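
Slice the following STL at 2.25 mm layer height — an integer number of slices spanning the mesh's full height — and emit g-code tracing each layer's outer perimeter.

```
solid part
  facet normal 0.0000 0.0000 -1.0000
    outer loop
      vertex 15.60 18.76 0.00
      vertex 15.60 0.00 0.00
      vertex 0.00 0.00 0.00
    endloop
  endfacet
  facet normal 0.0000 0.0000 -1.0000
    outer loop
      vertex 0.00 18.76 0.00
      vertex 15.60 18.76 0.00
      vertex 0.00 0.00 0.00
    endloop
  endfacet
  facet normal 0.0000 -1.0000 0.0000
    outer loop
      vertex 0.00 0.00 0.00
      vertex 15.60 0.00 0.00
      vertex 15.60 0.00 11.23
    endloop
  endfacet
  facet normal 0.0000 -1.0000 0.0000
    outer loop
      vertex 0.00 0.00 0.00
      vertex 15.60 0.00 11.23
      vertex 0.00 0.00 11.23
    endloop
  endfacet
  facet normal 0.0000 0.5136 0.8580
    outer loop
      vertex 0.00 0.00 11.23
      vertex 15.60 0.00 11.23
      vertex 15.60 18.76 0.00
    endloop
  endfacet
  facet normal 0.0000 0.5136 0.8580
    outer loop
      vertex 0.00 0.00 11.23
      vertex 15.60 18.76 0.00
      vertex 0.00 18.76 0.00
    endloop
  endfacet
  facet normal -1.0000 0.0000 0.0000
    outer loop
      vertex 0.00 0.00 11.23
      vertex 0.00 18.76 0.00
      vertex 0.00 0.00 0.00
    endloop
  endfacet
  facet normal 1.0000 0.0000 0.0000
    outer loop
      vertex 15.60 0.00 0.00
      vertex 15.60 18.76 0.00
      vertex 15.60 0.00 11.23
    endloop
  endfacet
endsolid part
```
; perimeter-only toolpath
G21 ; units = mm
G90 ; absolute positioning
G28 ; home
; layer 1
G0 Z2.25
G0 X0.00 Y0.00
G1 X15.60 Y0.00
G1 X15.60 Y15.01
G1 X0.00 Y15.01
G1 X0.00 Y0.00
; layer 2
G0 Z4.49
G0 X0.00 Y0.00
G1 X15.60 Y0.00
G1 X15.60 Y11.26
G1 X0.00 Y11.26
G1 X0.00 Y0.00
; layer 3
G0 Z6.74
G0 X0.00 Y0.00
G1 X15.60 Y0.00
G1 X15.60 Y7.50
G1 X0.00 Y7.50
G1 X0.00 Y0.00
; layer 4
G0 Z8.98
G0 X0.00 Y0.00
G1 X15.60 Y0.00
G1 X15.60 Y3.75
G1 X0.00 Y3.75
G1 X0.00 Y0.00
M2 ; end

The solid is a wedge (ramp): 15.6 × 18.8 mm base, rising to 11.2 mm along the y=0 edge and sloping linearly to z=0 at y=18.8. Slicing at Δz = 2.25 mm — 5 equal slices spanning the solid's height, so layer i sits at z = i·h/5 — gives 4 non-empty perimeters. Each is a 4-segment closed polygon; G0 lifts to the layer z and rapids to the start vertex, then G1 traces the edges. The cross-section shrinks linearly with z (the slice at the apex is degenerate and omitted).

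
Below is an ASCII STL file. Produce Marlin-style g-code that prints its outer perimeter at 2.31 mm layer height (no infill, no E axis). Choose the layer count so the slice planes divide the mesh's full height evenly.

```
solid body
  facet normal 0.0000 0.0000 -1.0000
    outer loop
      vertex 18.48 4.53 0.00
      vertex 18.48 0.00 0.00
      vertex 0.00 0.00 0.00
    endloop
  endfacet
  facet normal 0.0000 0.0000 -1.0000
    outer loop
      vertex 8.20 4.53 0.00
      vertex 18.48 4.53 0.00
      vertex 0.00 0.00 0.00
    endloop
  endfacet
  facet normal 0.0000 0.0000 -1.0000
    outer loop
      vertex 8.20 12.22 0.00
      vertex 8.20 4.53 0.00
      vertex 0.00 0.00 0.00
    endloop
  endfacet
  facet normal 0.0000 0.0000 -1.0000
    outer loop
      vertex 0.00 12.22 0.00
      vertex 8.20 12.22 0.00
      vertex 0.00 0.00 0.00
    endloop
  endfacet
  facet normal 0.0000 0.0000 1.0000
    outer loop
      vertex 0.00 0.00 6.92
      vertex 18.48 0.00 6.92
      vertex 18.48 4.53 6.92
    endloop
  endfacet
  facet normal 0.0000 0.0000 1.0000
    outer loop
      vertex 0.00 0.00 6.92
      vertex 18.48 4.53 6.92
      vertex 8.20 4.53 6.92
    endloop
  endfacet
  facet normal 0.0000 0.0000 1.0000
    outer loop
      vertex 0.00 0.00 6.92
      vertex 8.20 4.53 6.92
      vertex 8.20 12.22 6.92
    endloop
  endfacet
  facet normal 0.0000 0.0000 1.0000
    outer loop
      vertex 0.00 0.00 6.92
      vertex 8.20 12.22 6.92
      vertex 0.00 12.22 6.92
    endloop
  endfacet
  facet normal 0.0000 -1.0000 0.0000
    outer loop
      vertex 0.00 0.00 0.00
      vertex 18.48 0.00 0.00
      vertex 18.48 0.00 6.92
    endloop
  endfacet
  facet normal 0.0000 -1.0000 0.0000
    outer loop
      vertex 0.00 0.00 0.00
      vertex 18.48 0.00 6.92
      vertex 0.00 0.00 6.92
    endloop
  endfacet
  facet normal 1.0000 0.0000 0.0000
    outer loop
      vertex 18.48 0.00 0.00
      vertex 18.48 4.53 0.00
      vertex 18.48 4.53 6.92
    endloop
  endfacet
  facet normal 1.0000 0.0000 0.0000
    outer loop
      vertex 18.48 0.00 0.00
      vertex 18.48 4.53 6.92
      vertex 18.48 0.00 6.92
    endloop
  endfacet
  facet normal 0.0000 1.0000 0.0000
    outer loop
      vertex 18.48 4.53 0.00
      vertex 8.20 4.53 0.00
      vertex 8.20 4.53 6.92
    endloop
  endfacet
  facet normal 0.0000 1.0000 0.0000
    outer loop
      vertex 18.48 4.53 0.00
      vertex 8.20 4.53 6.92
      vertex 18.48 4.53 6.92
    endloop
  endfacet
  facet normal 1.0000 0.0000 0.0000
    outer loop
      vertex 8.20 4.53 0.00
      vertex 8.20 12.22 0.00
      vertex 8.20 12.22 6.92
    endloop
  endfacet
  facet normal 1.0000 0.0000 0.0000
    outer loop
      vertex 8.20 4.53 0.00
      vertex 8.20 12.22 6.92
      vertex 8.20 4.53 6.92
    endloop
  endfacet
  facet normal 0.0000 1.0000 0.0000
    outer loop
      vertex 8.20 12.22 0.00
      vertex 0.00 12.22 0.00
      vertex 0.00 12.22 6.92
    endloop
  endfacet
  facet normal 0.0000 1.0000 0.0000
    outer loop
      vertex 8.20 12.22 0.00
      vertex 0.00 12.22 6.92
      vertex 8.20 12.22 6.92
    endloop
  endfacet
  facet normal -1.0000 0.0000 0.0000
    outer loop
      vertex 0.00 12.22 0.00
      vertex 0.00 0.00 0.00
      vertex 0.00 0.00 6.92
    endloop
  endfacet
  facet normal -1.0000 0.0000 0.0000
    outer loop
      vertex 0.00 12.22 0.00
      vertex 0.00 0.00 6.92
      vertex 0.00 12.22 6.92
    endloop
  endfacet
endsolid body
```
; perimeter-only toolpath
G21 ; units = mm
G90 ; absolute positioning
G28 ; home
; layer 1
G0 Z2.31
G0 X0.00 Y0.00
G1 X18.48 Y0.00
G1 X18.48 Y4.53
G1 X8.20 Y4.53
G1 X8.20 Y12.22
G1 X0.00 Y12.22
G1 X0.00 Y0.00
; layer 2
G0 Z4.61
G0 X0.00 Y0.00
G1 X18.48 Y0.00
G1 X18.48 Y4.53
G1 X8.20 Y4.53
G1 X8.20 Y12.22
G1 X0.00 Y12.22
G1 X0.00 Y0.00
; layer 3
G0 Z6.92
G0 X0.00 Y0.00
G1 X18.48 Y0.00
G1 X18.48 Y4.53
G1 X8.20 Y4.53
G1 X8.20 Y12.22
G1 X0.00 Y12.22
G1 X0.00 Y0.00
M2 ; end

The solid is an L-shaped prism: outer 18.5 × 12.2 mm, arm thicknesses ≈ 4.53 mm (horizontal) and 8.2 mm (vertical), extruded 6.92 mm in z. Slicing at Δz = 2.31 mm — 3 equal slices spanning the solid's height, so layer i sits at z = i·h/3 — gives 3 non-empty perimeters. Each is a 6-segment closed polygon; G0 lifts to the layer z and rapids to the start vertex, then G1 traces the edges.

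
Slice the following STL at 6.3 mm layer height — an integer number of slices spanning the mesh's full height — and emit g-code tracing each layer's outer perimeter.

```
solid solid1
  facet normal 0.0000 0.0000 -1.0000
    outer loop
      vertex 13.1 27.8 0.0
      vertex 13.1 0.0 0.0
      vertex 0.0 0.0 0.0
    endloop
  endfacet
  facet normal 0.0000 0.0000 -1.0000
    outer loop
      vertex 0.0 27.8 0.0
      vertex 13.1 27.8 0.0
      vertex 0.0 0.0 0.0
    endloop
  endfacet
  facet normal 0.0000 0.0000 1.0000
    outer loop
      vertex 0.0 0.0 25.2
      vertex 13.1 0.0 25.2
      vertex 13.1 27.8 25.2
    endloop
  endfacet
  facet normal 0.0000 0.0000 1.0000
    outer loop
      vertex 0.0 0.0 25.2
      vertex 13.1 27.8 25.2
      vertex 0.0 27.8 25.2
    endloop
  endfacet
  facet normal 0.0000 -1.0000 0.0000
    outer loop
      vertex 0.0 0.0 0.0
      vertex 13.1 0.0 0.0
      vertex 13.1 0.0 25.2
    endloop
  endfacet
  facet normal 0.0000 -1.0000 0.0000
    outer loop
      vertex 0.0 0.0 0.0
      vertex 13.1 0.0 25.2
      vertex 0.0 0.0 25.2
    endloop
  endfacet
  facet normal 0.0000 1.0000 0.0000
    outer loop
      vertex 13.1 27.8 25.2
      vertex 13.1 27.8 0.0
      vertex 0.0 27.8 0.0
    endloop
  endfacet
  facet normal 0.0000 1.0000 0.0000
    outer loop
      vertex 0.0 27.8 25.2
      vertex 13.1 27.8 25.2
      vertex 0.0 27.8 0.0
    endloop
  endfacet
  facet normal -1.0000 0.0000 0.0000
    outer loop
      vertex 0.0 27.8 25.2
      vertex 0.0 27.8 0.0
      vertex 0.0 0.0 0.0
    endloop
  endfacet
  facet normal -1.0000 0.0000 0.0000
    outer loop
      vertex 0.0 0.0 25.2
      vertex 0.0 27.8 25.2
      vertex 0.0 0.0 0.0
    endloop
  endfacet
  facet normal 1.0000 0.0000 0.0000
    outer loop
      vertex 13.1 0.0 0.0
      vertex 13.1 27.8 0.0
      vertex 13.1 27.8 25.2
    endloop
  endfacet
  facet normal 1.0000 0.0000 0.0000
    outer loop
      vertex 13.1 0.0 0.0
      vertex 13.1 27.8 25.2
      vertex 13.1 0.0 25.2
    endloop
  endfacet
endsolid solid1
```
; perimeter-only toolpath
G21 ; units = mm
G90 ; absolute positioning
G28 ; home
; layer 1
G0 Z6.3
G0 X0.0 Y0.0
G1 X13.1 Y0.0
G1 X13.1 Y27.8
G1 X0.0 Y27.8
G1 X0.0 Y0.0
; layer 2
G0 Z12.6
G0 X0.0 Y0.0
G1 X13.1 Y0.0
G1 X13.1 Y27.8
G1 X0.0 Y27.8
G1 X0.0 Y0.0
; layer 3
G0 Z18.9
G0 X0.0 Y0.0
G1 X13.1 Y0.0
G1 X13.1 Y27.8
G1 X0.0 Y27.8
G1 X0.0 Y0.0
; layer 4
G0 Z25.2
G0 X0.0 Y0.0
G1 X13.1 Y0.0
G1 X13.1 Y27.8
G1 X0.0 Y27.8
G1 X0.0 Y0.0
M2 ; end

The solid is a rectangular box, roughly 13.1 × 27.8 mm footprint and 25.2 mm tall. Slicing at Δz = 6.3 mm — 4 equal slices spanning the solid's height, so layer i sits at z = i·h/4 — gives 4 non-empty perimeters. Each is a 4-segment closed polygon; G0 lifts to the layer z and rapids to the start vertex, then G1 traces the edges.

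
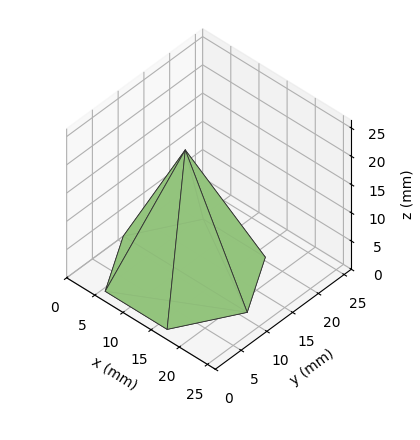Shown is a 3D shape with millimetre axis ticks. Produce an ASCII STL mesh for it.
Reading the render: the shape is a regular 6-sided pyramid, base circumscribed radius ≈ 11 mm, apex at z ≈ 22 mm (dimensions read to the nearest mm from the axis ticks). For the STL, each face is triangulated and given an outward normal.

solid part
  facet normal 0.0000 0.0000 -1.0000
    outer loop
      vertex 5.50 20.53 0.00
      vertex 16.50 20.53 0.00
      vertex 22.00 11.00 0.00
    endloop
  endfacet
  facet normal 0.0000 0.0000 -1.0000
    outer loop
      vertex 0.00 11.00 0.00
      vertex 5.50 20.53 0.00
      vertex 22.00 11.00 0.00
    endloop
  endfacet
  facet normal 0.0000 0.0000 -1.0000
    outer loop
      vertex 5.50 1.47 0.00
      vertex 0.00 11.00 0.00
      vertex 22.00 11.00 0.00
    endloop
  endfacet
  facet normal 0.0000 0.0000 -1.0000
    outer loop
      vertex 16.50 1.47 0.00
      vertex 5.50 1.47 0.00
      vertex 22.00 11.00 0.00
    endloop
  endfacet
  facet normal 0.7948 0.4587 0.3974
    outer loop
      vertex 22.00 11.00 0.00
      vertex 16.50 20.53 0.00
      vertex 11.00 11.00 22.00
    endloop
  endfacet
  facet normal 0.0000 0.9176 0.3975
    outer loop
      vertex 16.50 20.53 0.00
      vertex 5.50 20.53 0.00
      vertex 11.00 11.00 22.00
    endloop
  endfacet
  facet normal -0.7948 0.4587 0.3974
    outer loop
      vertex 5.50 20.53 0.00
      vertex 0.00 11.00 0.00
      vertex 11.00 11.00 22.00
    endloop
  endfacet
  facet normal -0.7948 -0.4587 0.3974
    outer loop
      vertex 0.00 11.00 0.00
      vertex 5.50 1.47 0.00
      vertex 11.00 11.00 22.00
    endloop
  endfacet
  facet normal 0.0000 -0.9176 0.3975
    outer loop
      vertex 5.50 1.47 0.00
      vertex 16.50 1.47 0.00
      vertex 11.00 11.00 22.00
    endloop
  endfacet
  facet normal 0.7948 -0.4587 0.3974
    outer loop
      vertex 16.50 1.47 0.00
      vertex 22.00 11.00 0.00
      vertex 11.00 11.00 22.00
    endloop
  endfacet
endsolid part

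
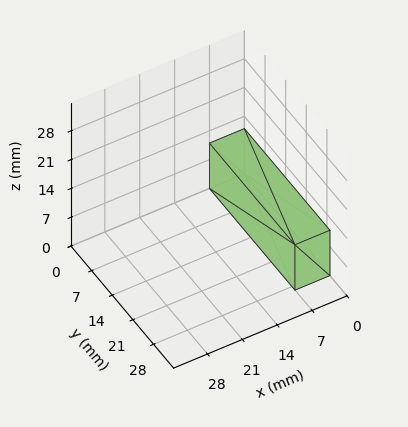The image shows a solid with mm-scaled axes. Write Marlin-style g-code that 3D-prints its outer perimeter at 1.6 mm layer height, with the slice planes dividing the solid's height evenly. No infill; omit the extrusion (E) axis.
Reading the render: the shape is a rectangular box, roughly 7 × 29 mm footprint and 11 mm tall (dimensions read to the nearest mm from the axis ticks). For the g-code, the solid's height is divided into equal slices at the stated Δz and each level perimeter traced with G1 moves after a G0 lift.

; perimeter-only toolpath
G21 ; units = mm
G90 ; absolute positioning
G28 ; home
; layer 1
G0 Z1.6
G0 X0.0 Y0.0
G1 X7.0 Y0.0
G1 X7.0 Y29.0
G1 X0.0 Y29.0
G1 X0.0 Y0.0
; layer 2
G0 Z3.1
G0 X0.0 Y0.0
G1 X7.0 Y0.0
G1 X7.0 Y29.0
G1 X0.0 Y29.0
G1 X0.0 Y0.0
; layer 3
G0 Z4.7
G0 X0.0 Y0.0
G1 X7.0 Y0.0
G1 X7.0 Y29.0
G1 X0.0 Y29.0
G1 X0.0 Y0.0
; layer 4
G0 Z6.3
G0 X0.0 Y0.0
G1 X7.0 Y0.0
G1 X7.0 Y29.0
G1 X0.0 Y29.0
G1 X0.0 Y0.0
; layer 5
G0 Z7.9
G0 X0.0 Y0.0
G1 X7.0 Y0.0
G1 X7.0 Y29.0
G1 X0.0 Y29.0
G1 X0.0 Y0.0
; layer 6
G0 Z9.4
G0 X0.0 Y0.0
G1 X7.0 Y0.0
G1 X7.0 Y29.0
G1 X0.0 Y29.0
G1 X0.0 Y0.0
; layer 7
G0 Z11.0
G0 X0.0 Y0.0
G1 X7.0 Y0.0
G1 X7.0 Y29.0
G1 X0.0 Y29.0
G1 X0.0 Y0.0
M2 ; end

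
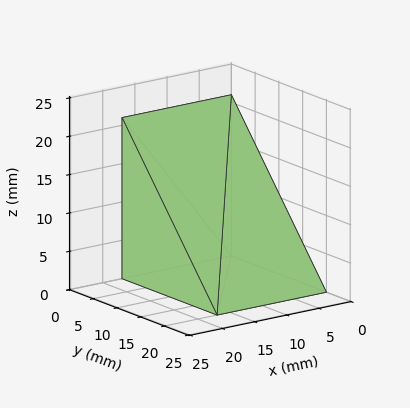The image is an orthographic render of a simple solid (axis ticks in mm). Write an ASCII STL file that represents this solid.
Reading the render: the shape is a wedge (ramp): 17 × 20 mm base, rising to 21 mm along the y=0 edge and sloping linearly to z=0 at y=20 (dimensions read to the nearest mm from the axis ticks). For the STL, each face is triangulated and given an outward normal.

solid part
  facet normal 0.0000 0.0000 -1.0000
    outer loop
      vertex 17.000 20.000 0.000
      vertex 17.000 0.000 0.000
      vertex 0.000 0.000 0.000
    endloop
  endfacet
  facet normal 0.0000 0.0000 -1.0000
    outer loop
      vertex 0.000 20.000 0.000
      vertex 17.000 20.000 0.000
      vertex 0.000 0.000 0.000
    endloop
  endfacet
  facet normal 0.0000 -1.0000 0.0000
    outer loop
      vertex 0.000 0.000 0.000
      vertex 17.000 0.000 0.000
      vertex 17.000 0.000 21.000
    endloop
  endfacet
  facet normal 0.0000 -1.0000 0.0000
    outer loop
      vertex 0.000 0.000 0.000
      vertex 17.000 0.000 21.000
      vertex 0.000 0.000 21.000
    endloop
  endfacet
  facet normal 0.0000 0.7241 0.6897
    outer loop
      vertex 0.000 0.000 21.000
      vertex 17.000 0.000 21.000
      vertex 17.000 20.000 0.000
    endloop
  endfacet
  facet normal 0.0000 0.7241 0.6897
    outer loop
      vertex 0.000 0.000 21.000
      vertex 17.000 20.000 0.000
      vertex 0.000 20.000 0.000
    endloop
  endfacet
  facet normal -1.0000 0.0000 0.0000
    outer loop
      vertex 0.000 0.000 21.000
      vertex 0.000 20.000 0.000
      vertex 0.000 0.000 0.000
    endloop
  endfacet
  facet normal 1.0000 0.0000 0.0000
    outer loop
      vertex 17.000 0.000 0.000
      vertex 17.000 20.000 0.000
      vertex 17.000 0.000 21.000
    endloop
  endfacet
endsolid part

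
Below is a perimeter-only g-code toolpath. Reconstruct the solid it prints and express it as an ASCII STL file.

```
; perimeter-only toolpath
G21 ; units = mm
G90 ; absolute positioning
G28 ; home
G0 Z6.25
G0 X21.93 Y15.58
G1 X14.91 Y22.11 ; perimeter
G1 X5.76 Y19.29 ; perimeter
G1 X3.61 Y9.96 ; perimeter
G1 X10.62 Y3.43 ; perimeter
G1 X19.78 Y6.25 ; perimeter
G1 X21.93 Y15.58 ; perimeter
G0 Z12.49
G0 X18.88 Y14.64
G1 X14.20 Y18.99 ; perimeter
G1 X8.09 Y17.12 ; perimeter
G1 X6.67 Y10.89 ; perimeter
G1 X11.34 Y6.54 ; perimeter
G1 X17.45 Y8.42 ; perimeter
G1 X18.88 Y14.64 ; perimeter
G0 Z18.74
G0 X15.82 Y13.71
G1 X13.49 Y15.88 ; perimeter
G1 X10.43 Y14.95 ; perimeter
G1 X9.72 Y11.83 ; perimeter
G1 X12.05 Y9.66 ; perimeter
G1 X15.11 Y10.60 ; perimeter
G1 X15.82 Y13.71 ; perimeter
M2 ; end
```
solid part
  facet normal 0.0000 0.0000 -1.0000
    outer loop
      vertex 3.42 21.47 0.00
      vertex 15.63 25.22 0.00
      vertex 24.98 16.52 0.00
    endloop
  endfacet
  facet normal 0.0000 0.0000 -1.0000
    outer loop
      vertex 0.56 9.02 0.00
      vertex 3.42 21.47 0.00
      vertex 24.98 16.52 0.00
    endloop
  endfacet
  facet normal 0.0000 0.0000 -1.0000
    outer loop
      vertex 9.91 0.32 0.00
      vertex 0.56 9.02 0.00
      vertex 24.98 16.52 0.00
    endloop
  endfacet
  facet normal 0.0000 0.0000 -1.0000
    outer loop
      vertex 22.12 4.07 0.00
      vertex 9.91 0.32 0.00
      vertex 24.98 16.52 0.00
    endloop
  endfacet
  facet normal 0.6229 0.6694 0.4048
    outer loop
      vertex 24.98 16.52 0.00
      vertex 15.63 25.22 0.00
      vertex 12.77 12.77 24.99
    endloop
  endfacet
  facet normal -0.2685 0.8741 0.4048
    outer loop
      vertex 15.63 25.22 0.00
      vertex 3.42 21.47 0.00
      vertex 12.77 12.77 24.99
    endloop
  endfacet
  facet normal -0.8912 0.2047 0.4047
    outer loop
      vertex 3.42 21.47 0.00
      vertex 0.56 9.02 0.00
      vertex 12.77 12.77 24.99
    endloop
  endfacet
  facet normal -0.6229 -0.6694 0.4048
    outer loop
      vertex 0.56 9.02 0.00
      vertex 9.91 0.32 0.00
      vertex 12.77 12.77 24.99
    endloop
  endfacet
  facet normal 0.2685 -0.8741 0.4048
    outer loop
      vertex 9.91 0.32 0.00
      vertex 22.12 4.07 0.00
      vertex 12.77 12.77 24.99
    endloop
  endfacet
  facet normal 0.8912 -0.2047 0.4047
    outer loop
      vertex 22.12 4.07 0.00
      vertex 24.98 16.52 0.00
      vertex 12.77 12.77 24.99
    endloop
  endfacet
endsolid part

The G0 Z moves step by Δz≈6.25 mm. The G1 loops shrink linearly with z, so the solid tapers from its base footprint up to z≈25. Closing with a flat bottom cap and the tapered top and triangulating gives 10 facets — a regular 6-sided pyramid, base circumscribed radius ≈ 12.8 mm, apex at z ≈ 25 mm.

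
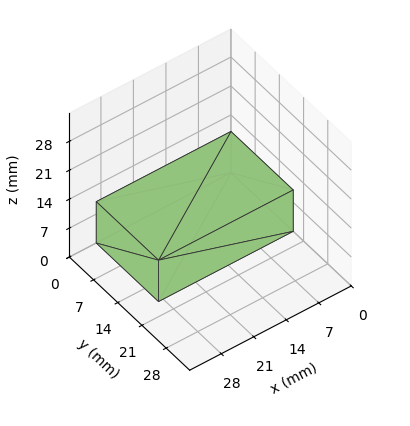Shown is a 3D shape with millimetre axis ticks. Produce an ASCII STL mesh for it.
Reading the render: the shape is a rectangular box, roughly 29 × 18 mm footprint and 10 mm tall (dimensions read to the nearest mm from the axis ticks). For the STL, each face is triangulated and given an outward normal.

solid part
  facet normal 0.0000 0.0000 -1.0000
    outer loop
      vertex 29.00 18.00 0.00
      vertex 29.00 0.00 0.00
      vertex 0.00 0.00 0.00
    endloop
  endfacet
  facet normal 0.0000 0.0000 -1.0000
    outer loop
      vertex 0.00 18.00 0.00
      vertex 29.00 18.00 0.00
      vertex 0.00 0.00 0.00
    endloop
  endfacet
  facet normal 0.0000 0.0000 1.0000
    outer loop
      vertex 0.00 0.00 10.00
      vertex 29.00 0.00 10.00
      vertex 29.00 18.00 10.00
    endloop
  endfacet
  facet normal 0.0000 0.0000 1.0000
    outer loop
      vertex 0.00 0.00 10.00
      vertex 29.00 18.00 10.00
      vertex 0.00 18.00 10.00
    endloop
  endfacet
  facet normal 0.0000 -1.0000 0.0000
    outer loop
      vertex 0.00 0.00 0.00
      vertex 29.00 0.00 0.00
      vertex 29.00 0.00 10.00
    endloop
  endfacet
  facet normal 0.0000 -1.0000 0.0000
    outer loop
      vertex 0.00 0.00 0.00
      vertex 29.00 0.00 10.00
      vertex 0.00 0.00 10.00
    endloop
  endfacet
  facet normal 0.0000 1.0000 0.0000
    outer loop
      vertex 29.00 18.00 10.00
      vertex 29.00 18.00 0.00
      vertex 0.00 18.00 0.00
    endloop
  endfacet
  facet normal 0.0000 1.0000 0.0000
    outer loop
      vertex 0.00 18.00 10.00
      vertex 29.00 18.00 10.00
      vertex 0.00 18.00 0.00
    endloop
  endfacet
  facet normal -1.0000 0.0000 0.0000
    outer loop
      vertex 0.00 18.00 10.00
      vertex 0.00 18.00 0.00
      vertex 0.00 0.00 0.00
    endloop
  endfacet
  facet normal -1.0000 0.0000 0.0000
    outer loop
      vertex 0.00 0.00 10.00
      vertex 0.00 18.00 10.00
      vertex 0.00 0.00 0.00
    endloop
  endfacet
  facet normal 1.0000 0.0000 0.0000
    outer loop
      vertex 29.00 0.00 0.00
      vertex 29.00 18.00 0.00
      vertex 29.00 18.00 10.00
    endloop
  endfacet
  facet normal 1.0000 0.0000 0.0000
    outer loop
      vertex 29.00 0.00 0.00
      vertex 29.00 18.00 10.00
      vertex 29.00 0.00 10.00
    endloop
  endfacet
endsolid part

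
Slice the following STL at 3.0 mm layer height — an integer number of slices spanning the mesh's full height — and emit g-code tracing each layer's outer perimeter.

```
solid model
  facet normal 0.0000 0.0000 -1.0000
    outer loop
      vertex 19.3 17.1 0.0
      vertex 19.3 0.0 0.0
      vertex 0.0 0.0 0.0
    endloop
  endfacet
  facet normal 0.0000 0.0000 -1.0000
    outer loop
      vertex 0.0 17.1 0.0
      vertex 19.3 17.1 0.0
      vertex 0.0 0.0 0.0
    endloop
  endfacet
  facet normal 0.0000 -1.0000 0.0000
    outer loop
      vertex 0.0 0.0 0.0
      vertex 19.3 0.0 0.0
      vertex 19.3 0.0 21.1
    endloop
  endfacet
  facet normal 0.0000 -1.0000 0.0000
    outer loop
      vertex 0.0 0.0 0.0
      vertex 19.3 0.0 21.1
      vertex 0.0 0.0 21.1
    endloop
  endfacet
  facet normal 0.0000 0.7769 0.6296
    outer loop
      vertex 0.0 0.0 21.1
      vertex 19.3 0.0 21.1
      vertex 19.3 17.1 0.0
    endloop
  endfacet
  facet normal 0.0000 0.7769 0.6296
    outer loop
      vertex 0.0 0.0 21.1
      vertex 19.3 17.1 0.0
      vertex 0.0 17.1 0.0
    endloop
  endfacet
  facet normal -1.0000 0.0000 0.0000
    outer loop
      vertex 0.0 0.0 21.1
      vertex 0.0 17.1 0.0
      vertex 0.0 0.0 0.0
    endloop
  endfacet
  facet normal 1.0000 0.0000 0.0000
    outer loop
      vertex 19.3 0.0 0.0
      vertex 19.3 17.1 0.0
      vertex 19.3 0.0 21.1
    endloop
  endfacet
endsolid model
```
; perimeter-only toolpath
G21 ; units = mm
G90 ; absolute positioning
G28 ; home
; layer 1
G0 Z3.0
G0 X0.0 Y0.0
G1 X19.3 Y0.0
G1 X19.3 Y14.7
G1 X0.0 Y14.7
G1 X0.0 Y0.0
; layer 2
G0 Z6.0
G0 X0.0 Y0.0
G1 X19.3 Y0.0
G1 X19.3 Y12.2
G1 X0.0 Y12.2
G1 X0.0 Y0.0
; layer 3
G0 Z9.0
G0 X0.0 Y0.0
G1 X19.3 Y0.0
G1 X19.3 Y9.8
G1 X0.0 Y9.8
G1 X0.0 Y0.0
; layer 4
G0 Z12.1
G0 X0.0 Y0.0
G1 X19.3 Y0.0
G1 X19.3 Y7.3
G1 X0.0 Y7.3
G1 X0.0 Y0.0
; layer 5
G0 Z15.1
G0 X0.0 Y0.0
G1 X19.3 Y0.0
G1 X19.3 Y4.9
G1 X0.0 Y4.9
G1 X0.0 Y0.0
; layer 6
G0 Z18.1
G0 X0.0 Y0.0
G1 X19.3 Y0.0
G1 X19.3 Y2.4
G1 X0.0 Y2.4
G1 X0.0 Y0.0
M2 ; end

The solid is a wedge (ramp): 19.3 × 17.1 mm base, rising to 21.1 mm along the y=0 edge and sloping linearly to z=0 at y=17.1. Slicing at Δz = 3.0 mm — 7 equal slices spanning the solid's height, so layer i sits at z = i·h/7 — gives 6 non-empty perimeters. Each is a 4-segment closed polygon; G0 lifts to the layer z and rapids to the start vertex, then G1 traces the edges. The cross-section shrinks linearly with z (the slice at the apex is degenerate and omitted).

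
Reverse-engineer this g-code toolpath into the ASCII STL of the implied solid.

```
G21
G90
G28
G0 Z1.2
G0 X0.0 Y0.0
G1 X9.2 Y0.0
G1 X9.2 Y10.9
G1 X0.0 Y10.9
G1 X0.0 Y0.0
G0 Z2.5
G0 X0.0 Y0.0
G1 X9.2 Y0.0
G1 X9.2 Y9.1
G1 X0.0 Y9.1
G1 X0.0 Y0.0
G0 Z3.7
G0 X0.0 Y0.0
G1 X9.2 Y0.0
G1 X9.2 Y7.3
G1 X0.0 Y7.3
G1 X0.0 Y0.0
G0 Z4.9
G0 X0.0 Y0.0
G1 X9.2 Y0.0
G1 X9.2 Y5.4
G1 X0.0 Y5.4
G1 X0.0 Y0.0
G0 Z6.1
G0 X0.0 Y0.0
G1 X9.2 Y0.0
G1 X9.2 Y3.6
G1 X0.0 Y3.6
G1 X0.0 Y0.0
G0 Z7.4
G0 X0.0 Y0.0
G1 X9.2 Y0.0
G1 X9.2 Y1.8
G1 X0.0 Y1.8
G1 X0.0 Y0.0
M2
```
solid part
  facet normal 0.0000 0.0000 -1.0000
    outer loop
      vertex 9.2 12.7 0.0
      vertex 9.2 0.0 0.0
      vertex 0.0 0.0 0.0
    endloop
  endfacet
  facet normal 0.0000 0.0000 -1.0000
    outer loop
      vertex 0.0 12.7 0.0
      vertex 9.2 12.7 0.0
      vertex 0.0 0.0 0.0
    endloop
  endfacet
  facet normal 0.0000 -1.0000 0.0000
    outer loop
      vertex 0.0 0.0 0.0
      vertex 9.2 0.0 0.0
      vertex 9.2 0.0 8.6
    endloop
  endfacet
  facet normal 0.0000 -1.0000 0.0000
    outer loop
      vertex 0.0 0.0 0.0
      vertex 9.2 0.0 8.6
      vertex 0.0 0.0 8.6
    endloop
  endfacet
  facet normal 0.0000 0.5607 0.8280
    outer loop
      vertex 0.0 0.0 8.6
      vertex 9.2 0.0 8.6
      vertex 9.2 12.7 0.0
    endloop
  endfacet
  facet normal 0.0000 0.5607 0.8280
    outer loop
      vertex 0.0 0.0 8.6
      vertex 9.2 12.7 0.0
      vertex 0.0 12.7 0.0
    endloop
  endfacet
  facet normal -1.0000 0.0000 0.0000
    outer loop
      vertex 0.0 0.0 8.6
      vertex 0.0 12.7 0.0
      vertex 0.0 0.0 0.0
    endloop
  endfacet
  facet normal 1.0000 0.0000 0.0000
    outer loop
      vertex 9.2 0.0 0.0
      vertex 9.2 12.7 0.0
      vertex 9.2 0.0 8.6
    endloop
  endfacet
endsolid part

The G0 Z moves step by Δz≈1.2 mm. The G1 loops shrink linearly with z, so the solid tapers from its base footprint up to z≈8.6. Closing with a flat bottom cap and the tapered top and triangulating gives 8 facets — a wedge (ramp): 9.2 × 12.7 mm base, rising to 8.6 mm along the y=0 edge and sloping linearly to z=0 at y=12.7.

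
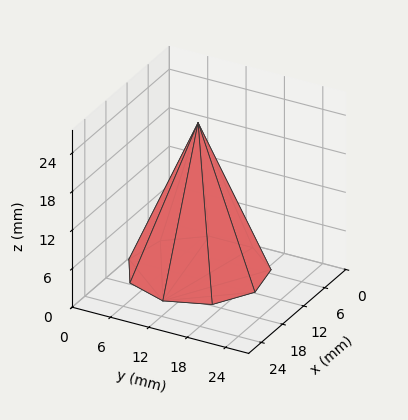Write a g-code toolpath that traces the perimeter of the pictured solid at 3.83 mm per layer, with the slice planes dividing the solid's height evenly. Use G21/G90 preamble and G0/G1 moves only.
Reading the render: the shape is a regular 9-sided pyramid, base circumscribed radius ≈ 10 mm, apex at z ≈ 23 mm (dimensions read to the nearest mm from the axis ticks). For the g-code, the solid's height is divided into equal slices at the stated Δz and each level perimeter traced with G1 moves after a G0 lift.

; perimeter-only toolpath
G21 ; units = mm
G90 ; absolute positioning
G28 ; home
; layer 1
G0 Z3.83
G0 X18.33 Y10.00
G1 X16.38 Y15.36
G1 X11.45 Y18.21
G1 X5.83 Y17.22
G1 X2.17 Y12.85
G1 X2.17 Y7.15
G1 X5.83 Y2.78
G1 X11.45 Y1.79
G1 X16.38 Y4.64
G1 X18.33 Y10.00
; layer 2
G0 Z7.67
G0 X16.67 Y10.00
G1 X15.11 Y14.29
G1 X11.16 Y16.57
G1 X6.67 Y15.77
G1 X3.73 Y12.28
G1 X3.73 Y7.72
G1 X6.67 Y4.23
G1 X11.16 Y3.43
G1 X15.11 Y5.71
G1 X16.67 Y10.00
; layer 3
G0 Z11.50
G0 X15.00 Y10.00
G1 X13.83 Y13.21
G1 X10.87 Y14.93
G1 X7.50 Y14.33
G1 X5.30 Y11.71
G1 X5.30 Y8.29
G1 X7.50 Y5.67
G1 X10.87 Y5.08
G1 X13.83 Y6.79
G1 X15.00 Y10.00
; layer 4
G0 Z15.33
G0 X13.33 Y10.00
G1 X12.55 Y12.14
G1 X10.58 Y13.28
G1 X8.33 Y12.89
G1 X6.87 Y11.14
G1 X6.87 Y8.86
G1 X8.33 Y7.11
G1 X10.58 Y6.72
G1 X12.55 Y7.86
G1 X13.33 Y10.00
; layer 5
G0 Z19.17
G0 X11.67 Y10.00
G1 X11.28 Y11.07
G1 X10.29 Y11.64
G1 X9.17 Y11.44
G1 X8.43 Y10.57
G1 X8.43 Y9.43
G1 X9.17 Y8.56
G1 X10.29 Y8.36
G1 X11.28 Y8.93
G1 X11.67 Y10.00
M2 ; end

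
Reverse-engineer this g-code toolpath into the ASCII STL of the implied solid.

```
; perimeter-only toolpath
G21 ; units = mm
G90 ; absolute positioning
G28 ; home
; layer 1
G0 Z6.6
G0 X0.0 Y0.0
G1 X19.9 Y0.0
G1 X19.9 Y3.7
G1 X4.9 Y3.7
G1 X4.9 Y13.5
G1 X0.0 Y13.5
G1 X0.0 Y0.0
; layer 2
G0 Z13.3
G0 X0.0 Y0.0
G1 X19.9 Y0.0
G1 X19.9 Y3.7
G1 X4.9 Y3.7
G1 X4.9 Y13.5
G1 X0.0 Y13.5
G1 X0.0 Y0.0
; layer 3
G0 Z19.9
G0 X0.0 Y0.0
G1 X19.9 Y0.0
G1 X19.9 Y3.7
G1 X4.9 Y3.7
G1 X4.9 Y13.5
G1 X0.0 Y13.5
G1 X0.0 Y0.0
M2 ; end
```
solid part
  facet normal 0.0000 0.0000 -1.0000
    outer loop
      vertex 19.9 3.7 0.0
      vertex 19.9 0.0 0.0
      vertex 0.0 0.0 0.0
    endloop
  endfacet
  facet normal 0.0000 0.0000 -1.0000
    outer loop
      vertex 4.9 3.7 0.0
      vertex 19.9 3.7 0.0
      vertex 0.0 0.0 0.0
    endloop
  endfacet
  facet normal 0.0000 0.0000 -1.0000
    outer loop
      vertex 4.9 13.5 0.0
      vertex 4.9 3.7 0.0
      vertex 0.0 0.0 0.0
    endloop
  endfacet
  facet normal 0.0000 0.0000 -1.0000
    outer loop
      vertex 0.0 13.5 0.0
      vertex 4.9 13.5 0.0
      vertex 0.0 0.0 0.0
    endloop
  endfacet
  facet normal 0.0000 0.0000 1.0000
    outer loop
      vertex 0.0 0.0 19.9
      vertex 19.9 0.0 19.9
      vertex 19.9 3.7 19.9
    endloop
  endfacet
  facet normal 0.0000 0.0000 1.0000
    outer loop
      vertex 0.0 0.0 19.9
      vertex 19.9 3.7 19.9
      vertex 4.9 3.7 19.9
    endloop
  endfacet
  facet normal 0.0000 0.0000 1.0000
    outer loop
      vertex 0.0 0.0 19.9
      vertex 4.9 3.7 19.9
      vertex 4.9 13.5 19.9
    endloop
  endfacet
  facet normal 0.0000 0.0000 1.0000
    outer loop
      vertex 0.0 0.0 19.9
      vertex 4.9 13.5 19.9
      vertex 0.0 13.5 19.9
    endloop
  endfacet
  facet normal 0.0000 -1.0000 0.0000
    outer loop
      vertex 0.0 0.0 0.0
      vertex 19.9 0.0 0.0
      vertex 19.9 0.0 19.9
    endloop
  endfacet
  facet normal 0.0000 -1.0000 0.0000
    outer loop
      vertex 0.0 0.0 0.0
      vertex 19.9 0.0 19.9
      vertex 0.0 0.0 19.9
    endloop
  endfacet
  facet normal 1.0000 0.0000 0.0000
    outer loop
      vertex 19.9 0.0 0.0
      vertex 19.9 3.7 0.0
      vertex 19.9 3.7 19.9
    endloop
  endfacet
  facet normal 1.0000 0.0000 0.0000
    outer loop
      vertex 19.9 0.0 0.0
      vertex 19.9 3.7 19.9
      vertex 19.9 0.0 19.9
    endloop
  endfacet
  facet normal 0.0000 1.0000 0.0000
    outer loop
      vertex 19.9 3.7 0.0
      vertex 4.9 3.7 0.0
      vertex 4.9 3.7 19.9
    endloop
  endfacet
  facet normal 0.0000 1.0000 0.0000
    outer loop
      vertex 19.9 3.7 0.0
      vertex 4.9 3.7 19.9
      vertex 19.9 3.7 19.9
    endloop
  endfacet
  facet normal 1.0000 0.0000 0.0000
    outer loop
      vertex 4.9 3.7 0.0
      vertex 4.9 13.5 0.0
      vertex 4.9 13.5 19.9
    endloop
  endfacet
  facet normal 1.0000 0.0000 0.0000
    outer loop
      vertex 4.9 3.7 0.0
      vertex 4.9 13.5 19.9
      vertex 4.9 3.7 19.9
    endloop
  endfacet
  facet normal 0.0000 1.0000 0.0000
    outer loop
      vertex 4.9 13.5 0.0
      vertex 0.0 13.5 0.0
      vertex 0.0 13.5 19.9
    endloop
  endfacet
  facet normal 0.0000 1.0000 0.0000
    outer loop
      vertex 4.9 13.5 0.0
      vertex 0.0 13.5 19.9
      vertex 4.9 13.5 19.9
    endloop
  endfacet
  facet normal -1.0000 0.0000 0.0000
    outer loop
      vertex 0.0 13.5 0.0
      vertex 0.0 0.0 0.0
      vertex 0.0 0.0 19.9
    endloop
  endfacet
  facet normal -1.0000 0.0000 0.0000
    outer loop
      vertex 0.0 13.5 0.0
      vertex 0.0 0.0 19.9
      vertex 0.0 13.5 19.9
    endloop
  endfacet
endsolid part

The G0 Z moves step by Δz≈6.6 mm. Every layer's G1 loop is the same polygon, so the solid is a straight extrusion of it from z=0 to z≈19.9. Closing with flat bottom and top caps and triangulating gives 20 facets — an L-shaped prism: outer 19.9 × 13.5 mm, arm thicknesses ≈ 3.7 mm (horizontal) and 4.9 mm (vertical), extruded 19.9 mm in z.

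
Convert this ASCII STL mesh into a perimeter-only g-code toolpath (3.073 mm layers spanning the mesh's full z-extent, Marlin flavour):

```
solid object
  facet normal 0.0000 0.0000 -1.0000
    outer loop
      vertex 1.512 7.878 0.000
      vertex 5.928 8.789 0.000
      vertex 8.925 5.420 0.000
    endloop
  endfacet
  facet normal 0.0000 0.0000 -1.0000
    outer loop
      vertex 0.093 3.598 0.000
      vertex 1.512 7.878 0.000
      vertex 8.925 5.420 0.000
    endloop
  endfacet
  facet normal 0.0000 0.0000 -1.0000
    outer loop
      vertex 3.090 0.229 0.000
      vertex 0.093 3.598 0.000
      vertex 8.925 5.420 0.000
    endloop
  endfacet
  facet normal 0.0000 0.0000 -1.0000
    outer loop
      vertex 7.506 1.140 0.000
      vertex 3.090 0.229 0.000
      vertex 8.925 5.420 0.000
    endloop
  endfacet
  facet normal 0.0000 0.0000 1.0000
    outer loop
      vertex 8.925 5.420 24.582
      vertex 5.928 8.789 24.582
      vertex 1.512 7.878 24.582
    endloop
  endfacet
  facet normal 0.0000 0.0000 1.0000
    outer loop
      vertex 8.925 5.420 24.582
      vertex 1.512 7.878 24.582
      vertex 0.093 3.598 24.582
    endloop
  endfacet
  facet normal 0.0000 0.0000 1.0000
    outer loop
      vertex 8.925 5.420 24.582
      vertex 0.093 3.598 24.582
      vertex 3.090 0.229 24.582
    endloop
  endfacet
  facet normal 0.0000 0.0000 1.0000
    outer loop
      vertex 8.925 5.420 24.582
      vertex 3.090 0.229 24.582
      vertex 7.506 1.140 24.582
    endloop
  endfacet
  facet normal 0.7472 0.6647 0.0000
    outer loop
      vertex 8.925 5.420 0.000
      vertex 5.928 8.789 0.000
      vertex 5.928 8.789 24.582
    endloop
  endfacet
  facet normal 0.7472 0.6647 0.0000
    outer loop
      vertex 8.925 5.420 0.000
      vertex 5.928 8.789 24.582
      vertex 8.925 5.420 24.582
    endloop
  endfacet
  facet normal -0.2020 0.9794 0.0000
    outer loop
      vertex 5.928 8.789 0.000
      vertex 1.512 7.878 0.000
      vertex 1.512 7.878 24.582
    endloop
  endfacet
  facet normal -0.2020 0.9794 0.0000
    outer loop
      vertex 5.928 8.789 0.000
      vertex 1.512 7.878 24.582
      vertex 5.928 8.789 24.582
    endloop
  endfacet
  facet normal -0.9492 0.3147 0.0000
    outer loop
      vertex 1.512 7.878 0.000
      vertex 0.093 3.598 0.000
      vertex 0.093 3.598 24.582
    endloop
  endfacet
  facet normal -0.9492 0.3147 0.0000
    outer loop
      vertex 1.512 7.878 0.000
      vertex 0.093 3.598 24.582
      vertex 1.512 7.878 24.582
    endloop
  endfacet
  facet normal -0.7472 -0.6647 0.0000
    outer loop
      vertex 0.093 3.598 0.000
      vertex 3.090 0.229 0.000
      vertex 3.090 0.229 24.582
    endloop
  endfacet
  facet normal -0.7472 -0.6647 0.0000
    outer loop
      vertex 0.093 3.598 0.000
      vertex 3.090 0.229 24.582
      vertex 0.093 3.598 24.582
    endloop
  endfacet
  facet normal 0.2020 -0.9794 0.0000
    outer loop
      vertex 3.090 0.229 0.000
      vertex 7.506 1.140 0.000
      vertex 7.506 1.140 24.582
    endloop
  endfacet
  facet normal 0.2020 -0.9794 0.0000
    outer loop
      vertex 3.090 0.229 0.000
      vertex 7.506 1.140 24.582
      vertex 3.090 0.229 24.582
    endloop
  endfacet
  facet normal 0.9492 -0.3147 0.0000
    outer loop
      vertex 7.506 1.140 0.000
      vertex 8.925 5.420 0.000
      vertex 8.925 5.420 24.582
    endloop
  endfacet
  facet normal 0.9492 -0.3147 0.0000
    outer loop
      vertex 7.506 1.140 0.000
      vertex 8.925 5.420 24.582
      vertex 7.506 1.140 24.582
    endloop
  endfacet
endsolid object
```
; perimeter-only toolpath
G21 ; units = mm
G90 ; absolute positioning
G28 ; home
; layer 1
G0 Z3.073
G0 X8.925 Y5.420
G1 X5.928 Y8.789
G1 X1.512 Y7.878
G1 X0.093 Y3.598
G1 X3.090 Y0.229
G1 X7.506 Y1.140
G1 X8.925 Y5.420
; layer 2
G0 Z6.146
G0 X8.925 Y5.420
G1 X5.928 Y8.789
G1 X1.512 Y7.878
G1 X0.093 Y3.598
G1 X3.090 Y0.229
G1 X7.506 Y1.140
G1 X8.925 Y5.420
; layer 3
G0 Z9.218
G0 X8.925 Y5.420
G1 X5.928 Y8.789
G1 X1.512 Y7.878
G1 X0.093 Y3.598
G1 X3.090 Y0.229
G1 X7.506 Y1.140
G1 X8.925 Y5.420
; layer 4
G0 Z12.291
G0 X8.925 Y5.420
G1 X5.928 Y8.789
G1 X1.512 Y7.878
G1 X0.093 Y3.598
G1 X3.090 Y0.229
G1 X7.506 Y1.140
G1 X8.925 Y5.420
; layer 5
G0 Z15.364
G0 X8.925 Y5.420
G1 X5.928 Y8.789
G1 X1.512 Y7.878
G1 X0.093 Y3.598
G1 X3.090 Y0.229
G1 X7.506 Y1.140
G1 X8.925 Y5.420
; layer 6
G0 Z18.437
G0 X8.925 Y5.420
G1 X5.928 Y8.789
G1 X1.512 Y7.878
G1 X0.093 Y3.598
G1 X3.090 Y0.229
G1 X7.506 Y1.140
G1 X8.925 Y5.420
; layer 7
G0 Z21.509
G0 X8.925 Y5.420
G1 X5.928 Y8.789
G1 X1.512 Y7.878
G1 X0.093 Y3.598
G1 X3.090 Y0.229
G1 X7.506 Y1.140
G1 X8.925 Y5.420
; layer 8
G0 Z24.582
G0 X8.925 Y5.420
G1 X5.928 Y8.789
G1 X1.512 Y7.878
G1 X0.093 Y3.598
G1 X3.090 Y0.229
G1 X7.506 Y1.140
G1 X8.925 Y5.420
M2 ; end

The solid is a regular 6-sided prism (a cylinder approximated with 6 flat sides), circumscribed radius ≈ 4.51 mm, height ≈ 24.6 mm. Slicing at Δz = 3.073 mm — 8 equal slices spanning the solid's height, so layer i sits at z = i·h/8 — gives 8 non-empty perimeters. Each is a 6-segment closed polygon; G0 lifts to the layer z and rapids to the start vertex, then G1 traces the edges.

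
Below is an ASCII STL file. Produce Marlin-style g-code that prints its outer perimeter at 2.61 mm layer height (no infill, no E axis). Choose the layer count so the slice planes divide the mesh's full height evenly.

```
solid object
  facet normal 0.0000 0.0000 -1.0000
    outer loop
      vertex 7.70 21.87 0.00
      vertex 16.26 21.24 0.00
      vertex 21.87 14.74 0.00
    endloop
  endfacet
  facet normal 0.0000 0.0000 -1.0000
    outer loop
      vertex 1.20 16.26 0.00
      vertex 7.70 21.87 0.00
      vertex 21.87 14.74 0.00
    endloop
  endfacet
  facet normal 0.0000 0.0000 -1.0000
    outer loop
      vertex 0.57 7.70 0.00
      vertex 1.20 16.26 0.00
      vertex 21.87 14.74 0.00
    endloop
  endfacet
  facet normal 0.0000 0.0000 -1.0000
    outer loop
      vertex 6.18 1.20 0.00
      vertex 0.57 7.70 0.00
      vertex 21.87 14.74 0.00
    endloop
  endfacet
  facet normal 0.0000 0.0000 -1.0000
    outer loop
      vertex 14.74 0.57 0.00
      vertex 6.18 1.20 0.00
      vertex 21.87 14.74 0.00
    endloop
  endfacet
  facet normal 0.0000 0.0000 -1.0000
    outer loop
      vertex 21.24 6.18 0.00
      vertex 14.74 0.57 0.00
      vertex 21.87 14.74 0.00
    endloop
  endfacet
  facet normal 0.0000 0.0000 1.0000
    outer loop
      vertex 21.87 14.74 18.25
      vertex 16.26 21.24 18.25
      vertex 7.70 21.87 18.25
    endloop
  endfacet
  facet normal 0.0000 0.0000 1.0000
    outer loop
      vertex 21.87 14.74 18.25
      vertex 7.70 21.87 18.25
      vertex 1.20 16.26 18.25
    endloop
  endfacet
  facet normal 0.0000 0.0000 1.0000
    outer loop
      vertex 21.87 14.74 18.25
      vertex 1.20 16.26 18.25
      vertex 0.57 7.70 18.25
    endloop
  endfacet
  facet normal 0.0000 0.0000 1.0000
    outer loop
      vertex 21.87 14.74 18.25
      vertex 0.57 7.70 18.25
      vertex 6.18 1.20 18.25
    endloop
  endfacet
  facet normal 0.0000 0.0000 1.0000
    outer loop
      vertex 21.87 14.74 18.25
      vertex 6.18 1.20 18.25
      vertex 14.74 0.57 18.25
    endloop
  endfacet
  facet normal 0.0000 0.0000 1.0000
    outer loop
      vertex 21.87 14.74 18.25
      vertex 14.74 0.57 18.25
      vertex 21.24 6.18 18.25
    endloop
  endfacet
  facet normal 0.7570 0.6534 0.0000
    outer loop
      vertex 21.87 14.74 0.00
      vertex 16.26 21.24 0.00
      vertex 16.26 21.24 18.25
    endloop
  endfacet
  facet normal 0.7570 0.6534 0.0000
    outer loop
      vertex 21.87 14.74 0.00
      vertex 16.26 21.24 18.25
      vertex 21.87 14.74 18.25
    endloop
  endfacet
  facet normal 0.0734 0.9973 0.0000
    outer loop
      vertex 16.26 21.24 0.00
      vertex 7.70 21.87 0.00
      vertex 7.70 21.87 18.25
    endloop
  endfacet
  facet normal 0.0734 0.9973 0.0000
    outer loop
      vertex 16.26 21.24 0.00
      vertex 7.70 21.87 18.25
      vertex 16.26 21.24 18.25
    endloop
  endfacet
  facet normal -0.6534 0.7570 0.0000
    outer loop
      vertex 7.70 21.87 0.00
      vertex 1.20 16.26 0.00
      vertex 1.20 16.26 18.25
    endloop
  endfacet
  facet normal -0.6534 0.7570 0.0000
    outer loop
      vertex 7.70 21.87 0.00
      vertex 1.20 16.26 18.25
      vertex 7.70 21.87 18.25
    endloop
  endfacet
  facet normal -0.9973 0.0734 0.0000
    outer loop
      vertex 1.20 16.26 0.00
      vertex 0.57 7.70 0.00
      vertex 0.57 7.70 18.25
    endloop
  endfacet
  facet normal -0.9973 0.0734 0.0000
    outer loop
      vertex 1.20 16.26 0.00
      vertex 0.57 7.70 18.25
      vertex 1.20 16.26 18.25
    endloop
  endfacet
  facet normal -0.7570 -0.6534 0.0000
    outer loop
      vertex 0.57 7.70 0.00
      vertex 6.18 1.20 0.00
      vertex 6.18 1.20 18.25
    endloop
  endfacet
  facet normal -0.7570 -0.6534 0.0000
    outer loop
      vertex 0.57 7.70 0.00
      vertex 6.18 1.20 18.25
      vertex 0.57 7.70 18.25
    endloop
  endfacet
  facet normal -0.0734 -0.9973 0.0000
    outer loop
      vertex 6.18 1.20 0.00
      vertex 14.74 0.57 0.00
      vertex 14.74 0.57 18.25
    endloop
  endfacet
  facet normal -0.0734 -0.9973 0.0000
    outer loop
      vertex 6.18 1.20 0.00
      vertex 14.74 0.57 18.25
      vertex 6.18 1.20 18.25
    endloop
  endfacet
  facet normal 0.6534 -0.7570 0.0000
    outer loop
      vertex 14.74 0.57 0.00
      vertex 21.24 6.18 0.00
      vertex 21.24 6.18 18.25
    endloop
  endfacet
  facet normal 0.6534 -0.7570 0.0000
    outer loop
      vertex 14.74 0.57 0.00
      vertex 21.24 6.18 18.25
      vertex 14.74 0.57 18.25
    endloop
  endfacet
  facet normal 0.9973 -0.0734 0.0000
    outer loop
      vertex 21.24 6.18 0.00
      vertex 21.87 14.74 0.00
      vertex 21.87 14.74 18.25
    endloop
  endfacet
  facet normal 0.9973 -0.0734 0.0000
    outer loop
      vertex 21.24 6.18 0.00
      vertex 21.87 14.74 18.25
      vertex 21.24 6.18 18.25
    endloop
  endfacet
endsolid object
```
; perimeter-only toolpath
G21 ; units = mm
G90 ; absolute positioning
G28 ; home
; layer 1
G0 Z2.61
G0 X21.87 Y14.74
G1 X16.26 Y21.24
G1 X7.70 Y21.87
G1 X1.20 Y16.26
G1 X0.57 Y7.70
G1 X6.18 Y1.20
G1 X14.74 Y0.57
G1 X21.24 Y6.18
G1 X21.87 Y14.74
; layer 2
G0 Z5.21
G0 X21.87 Y14.74
G1 X16.26 Y21.24
G1 X7.70 Y21.87
G1 X1.20 Y16.26
G1 X0.57 Y7.70
G1 X6.18 Y1.20
G1 X14.74 Y0.57
G1 X21.24 Y6.18
G1 X21.87 Y14.74
; layer 3
G0 Z7.82
G0 X21.87 Y14.74
G1 X16.26 Y21.24
G1 X7.70 Y21.87
G1 X1.20 Y16.26
G1 X0.57 Y7.70
G1 X6.18 Y1.20
G1 X14.74 Y0.57
G1 X21.24 Y6.18
G1 X21.87 Y14.74
; layer 4
G0 Z10.43
G0 X21.87 Y14.74
G1 X16.26 Y21.24
G1 X7.70 Y21.87
G1 X1.20 Y16.26
G1 X0.57 Y7.70
G1 X6.18 Y1.20
G1 X14.74 Y0.57
G1 X21.24 Y6.18
G1 X21.87 Y14.74
; layer 5
G0 Z13.04
G0 X21.87 Y14.74
G1 X16.26 Y21.24
G1 X7.70 Y21.87
G1 X1.20 Y16.26
G1 X0.57 Y7.70
G1 X6.18 Y1.20
G1 X14.74 Y0.57
G1 X21.24 Y6.18
G1 X21.87 Y14.74
; layer 6
G0 Z15.64
G0 X21.87 Y14.74
G1 X16.26 Y21.24
G1 X7.70 Y21.87
G1 X1.20 Y16.26
G1 X0.57 Y7.70
G1 X6.18 Y1.20
G1 X14.74 Y0.57
G1 X21.24 Y6.18
G1 X21.87 Y14.74
; layer 7
G0 Z18.25
G0 X21.87 Y14.74
G1 X16.26 Y21.24
G1 X7.70 Y21.87
G1 X1.20 Y16.26
G1 X0.57 Y7.70
G1 X6.18 Y1.20
G1 X14.74 Y0.57
G1 X21.24 Y6.18
G1 X21.87 Y14.74
M2 ; end

The solid is a regular 8-sided prism (a cylinder approximated with 8 flat sides), circumscribed radius ≈ 11.2 mm, height ≈ 18.2 mm. Slicing at Δz = 2.61 mm — 7 equal slices spanning the solid's height, so layer i sits at z = i·h/7 — gives 7 non-empty perimeters. Each is a 8-segment closed polygon; G0 lifts to the layer z and rapids to the start vertex, then G1 traces the edges.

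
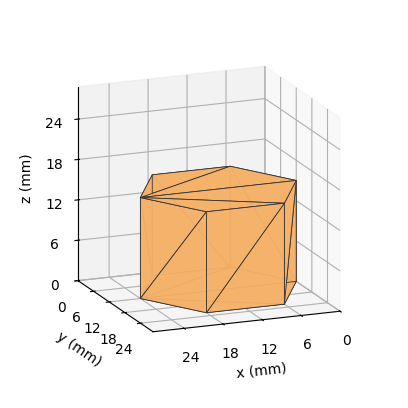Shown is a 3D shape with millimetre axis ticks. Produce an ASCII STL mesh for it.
Reading the render: the shape is a regular 6-sided prism (a cylinder approximated with 6 flat sides), circumscribed radius ≈ 12 mm, height ≈ 15 mm (dimensions read to the nearest mm from the axis ticks). For the STL, each face is triangulated and given an outward normal.

solid part
  facet normal 0.0000 0.0000 -1.0000
    outer loop
      vertex 6.0 22.4 0.0
      vertex 18.0 22.4 0.0
      vertex 24.0 12.0 0.0
    endloop
  endfacet
  facet normal 0.0000 0.0000 -1.0000
    outer loop
      vertex 0.0 12.0 0.0
      vertex 6.0 22.4 0.0
      vertex 24.0 12.0 0.0
    endloop
  endfacet
  facet normal 0.0000 0.0000 -1.0000
    outer loop
      vertex 6.0 1.6 0.0
      vertex 0.0 12.0 0.0
      vertex 24.0 12.0 0.0
    endloop
  endfacet
  facet normal 0.0000 0.0000 -1.0000
    outer loop
      vertex 18.0 1.6 0.0
      vertex 6.0 1.6 0.0
      vertex 24.0 12.0 0.0
    endloop
  endfacet
  facet normal 0.0000 0.0000 1.0000
    outer loop
      vertex 24.0 12.0 15.0
      vertex 18.0 22.4 15.0
      vertex 6.0 22.4 15.0
    endloop
  endfacet
  facet normal 0.0000 0.0000 1.0000
    outer loop
      vertex 24.0 12.0 15.0
      vertex 6.0 22.4 15.0
      vertex 0.0 12.0 15.0
    endloop
  endfacet
  facet normal 0.0000 0.0000 1.0000
    outer loop
      vertex 24.0 12.0 15.0
      vertex 0.0 12.0 15.0
      vertex 6.0 1.6 15.0
    endloop
  endfacet
  facet normal 0.0000 0.0000 1.0000
    outer loop
      vertex 24.0 12.0 15.0
      vertex 6.0 1.6 15.0
      vertex 18.0 1.6 15.0
    endloop
  endfacet
  facet normal 0.8662 0.4997 0.0000
    outer loop
      vertex 24.0 12.0 0.0
      vertex 18.0 22.4 0.0
      vertex 18.0 22.4 15.0
    endloop
  endfacet
  facet normal 0.8662 0.4997 0.0000
    outer loop
      vertex 24.0 12.0 0.0
      vertex 18.0 22.4 15.0
      vertex 24.0 12.0 15.0
    endloop
  endfacet
  facet normal 0.0000 1.0000 0.0000
    outer loop
      vertex 18.0 22.4 0.0
      vertex 6.0 22.4 0.0
      vertex 6.0 22.4 15.0
    endloop
  endfacet
  facet normal 0.0000 1.0000 0.0000
    outer loop
      vertex 18.0 22.4 0.0
      vertex 6.0 22.4 15.0
      vertex 18.0 22.4 15.0
    endloop
  endfacet
  facet normal -0.8662 0.4997 0.0000
    outer loop
      vertex 6.0 22.4 0.0
      vertex 0.0 12.0 0.0
      vertex 0.0 12.0 15.0
    endloop
  endfacet
  facet normal -0.8662 0.4997 0.0000
    outer loop
      vertex 6.0 22.4 0.0
      vertex 0.0 12.0 15.0
      vertex 6.0 22.4 15.0
    endloop
  endfacet
  facet normal -0.8662 -0.4997 0.0000
    outer loop
      vertex 0.0 12.0 0.0
      vertex 6.0 1.6 0.0
      vertex 6.0 1.6 15.0
    endloop
  endfacet
  facet normal -0.8662 -0.4997 0.0000
    outer loop
      vertex 0.0 12.0 0.0
      vertex 6.0 1.6 15.0
      vertex 0.0 12.0 15.0
    endloop
  endfacet
  facet normal 0.0000 -1.0000 0.0000
    outer loop
      vertex 6.0 1.6 0.0
      vertex 18.0 1.6 0.0
      vertex 18.0 1.6 15.0
    endloop
  endfacet
  facet normal 0.0000 -1.0000 0.0000
    outer loop
      vertex 6.0 1.6 0.0
      vertex 18.0 1.6 15.0
      vertex 6.0 1.6 15.0
    endloop
  endfacet
  facet normal 0.8662 -0.4997 0.0000
    outer loop
      vertex 18.0 1.6 0.0
      vertex 24.0 12.0 0.0
      vertex 24.0 12.0 15.0
    endloop
  endfacet
  facet normal 0.8662 -0.4997 0.0000
    outer loop
      vertex 18.0 1.6 0.0
      vertex 24.0 12.0 15.0
      vertex 18.0 1.6 15.0
    endloop
  endfacet
endsolid part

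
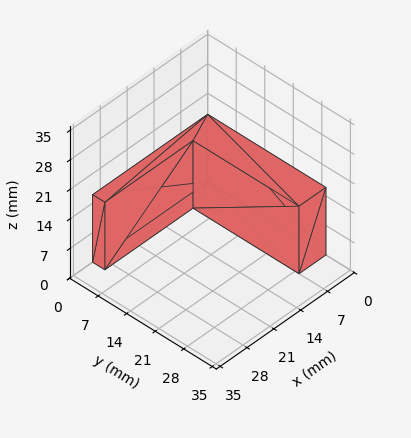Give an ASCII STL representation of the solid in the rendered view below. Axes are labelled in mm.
Reading the render: the shape is an L-shaped prism: outer 30 × 29 mm, arm thicknesses ≈ 3 mm (horizontal) and 7 mm (vertical), extruded 16 mm in z (dimensions read to the nearest mm from the axis ticks). For the STL, each face is triangulated and given an outward normal.

solid part
  facet normal 0.0000 0.0000 -1.0000
    outer loop
      vertex 30.000 3.000 0.000
      vertex 30.000 0.000 0.000
      vertex 0.000 0.000 0.000
    endloop
  endfacet
  facet normal 0.0000 0.0000 -1.0000
    outer loop
      vertex 7.000 3.000 0.000
      vertex 30.000 3.000 0.000
      vertex 0.000 0.000 0.000
    endloop
  endfacet
  facet normal 0.0000 0.0000 -1.0000
    outer loop
      vertex 7.000 29.000 0.000
      vertex 7.000 3.000 0.000
      vertex 0.000 0.000 0.000
    endloop
  endfacet
  facet normal 0.0000 0.0000 -1.0000
    outer loop
      vertex 0.000 29.000 0.000
      vertex 7.000 29.000 0.000
      vertex 0.000 0.000 0.000
    endloop
  endfacet
  facet normal 0.0000 0.0000 1.0000
    outer loop
      vertex 0.000 0.000 16.000
      vertex 30.000 0.000 16.000
      vertex 30.000 3.000 16.000
    endloop
  endfacet
  facet normal 0.0000 0.0000 1.0000
    outer loop
      vertex 0.000 0.000 16.000
      vertex 30.000 3.000 16.000
      vertex 7.000 3.000 16.000
    endloop
  endfacet
  facet normal 0.0000 0.0000 1.0000
    outer loop
      vertex 0.000 0.000 16.000
      vertex 7.000 3.000 16.000
      vertex 7.000 29.000 16.000
    endloop
  endfacet
  facet normal 0.0000 0.0000 1.0000
    outer loop
      vertex 0.000 0.000 16.000
      vertex 7.000 29.000 16.000
      vertex 0.000 29.000 16.000
    endloop
  endfacet
  facet normal 0.0000 -1.0000 0.0000
    outer loop
      vertex 0.000 0.000 0.000
      vertex 30.000 0.000 0.000
      vertex 30.000 0.000 16.000
    endloop
  endfacet
  facet normal 0.0000 -1.0000 0.0000
    outer loop
      vertex 0.000 0.000 0.000
      vertex 30.000 0.000 16.000
      vertex 0.000 0.000 16.000
    endloop
  endfacet
  facet normal 1.0000 0.0000 0.0000
    outer loop
      vertex 30.000 0.000 0.000
      vertex 30.000 3.000 0.000
      vertex 30.000 3.000 16.000
    endloop
  endfacet
  facet normal 1.0000 0.0000 0.0000
    outer loop
      vertex 30.000 0.000 0.000
      vertex 30.000 3.000 16.000
      vertex 30.000 0.000 16.000
    endloop
  endfacet
  facet normal 0.0000 1.0000 0.0000
    outer loop
      vertex 30.000 3.000 0.000
      vertex 7.000 3.000 0.000
      vertex 7.000 3.000 16.000
    endloop
  endfacet
  facet normal 0.0000 1.0000 0.0000
    outer loop
      vertex 30.000 3.000 0.000
      vertex 7.000 3.000 16.000
      vertex 30.000 3.000 16.000
    endloop
  endfacet
  facet normal 1.0000 0.0000 0.0000
    outer loop
      vertex 7.000 3.000 0.000
      vertex 7.000 29.000 0.000
      vertex 7.000 29.000 16.000
    endloop
  endfacet
  facet normal 1.0000 0.0000 0.0000
    outer loop
      vertex 7.000 3.000 0.000
      vertex 7.000 29.000 16.000
      vertex 7.000 3.000 16.000
    endloop
  endfacet
  facet normal 0.0000 1.0000 0.0000
    outer loop
      vertex 7.000 29.000 0.000
      vertex 0.000 29.000 0.000
      vertex 0.000 29.000 16.000
    endloop
  endfacet
  facet normal 0.0000 1.0000 0.0000
    outer loop
      vertex 7.000 29.000 0.000
      vertex 0.000 29.000 16.000
      vertex 7.000 29.000 16.000
    endloop
  endfacet
  facet normal -1.0000 0.0000 0.0000
    outer loop
      vertex 0.000 29.000 0.000
      vertex 0.000 0.000 0.000
      vertex 0.000 0.000 16.000
    endloop
  endfacet
  facet normal -1.0000 0.0000 0.0000
    outer loop
      vertex 0.000 29.000 0.000
      vertex 0.000 0.000 16.000
      vertex 0.000 29.000 16.000
    endloop
  endfacet
endsolid part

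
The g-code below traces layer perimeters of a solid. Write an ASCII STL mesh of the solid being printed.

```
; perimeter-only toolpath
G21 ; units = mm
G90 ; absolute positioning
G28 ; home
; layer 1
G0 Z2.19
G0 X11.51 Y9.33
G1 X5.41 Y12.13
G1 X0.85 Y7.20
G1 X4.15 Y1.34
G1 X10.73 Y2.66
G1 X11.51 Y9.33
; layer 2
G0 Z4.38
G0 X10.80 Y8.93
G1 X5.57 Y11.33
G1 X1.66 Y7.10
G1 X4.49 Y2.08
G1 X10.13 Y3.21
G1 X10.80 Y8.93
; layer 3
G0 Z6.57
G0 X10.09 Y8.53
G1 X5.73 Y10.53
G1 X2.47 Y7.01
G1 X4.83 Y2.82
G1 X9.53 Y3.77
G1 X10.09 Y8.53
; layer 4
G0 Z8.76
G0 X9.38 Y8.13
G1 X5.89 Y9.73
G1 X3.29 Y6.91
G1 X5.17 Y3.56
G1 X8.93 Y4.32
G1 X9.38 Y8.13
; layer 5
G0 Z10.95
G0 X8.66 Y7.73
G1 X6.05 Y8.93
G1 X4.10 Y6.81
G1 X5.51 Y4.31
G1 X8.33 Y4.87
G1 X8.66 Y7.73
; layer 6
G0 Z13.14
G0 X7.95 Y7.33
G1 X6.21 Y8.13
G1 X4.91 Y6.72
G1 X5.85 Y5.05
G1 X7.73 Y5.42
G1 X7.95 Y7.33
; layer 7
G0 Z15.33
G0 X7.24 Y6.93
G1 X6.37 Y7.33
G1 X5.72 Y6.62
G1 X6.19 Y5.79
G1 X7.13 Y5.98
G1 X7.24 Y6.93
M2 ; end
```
solid part
  facet normal 0.0000 0.0000 -1.0000
    outer loop
      vertex 0.04 7.29 0.00
      vertex 5.25 12.93 0.00
      vertex 12.22 9.73 0.00
    endloop
  endfacet
  facet normal 0.0000 0.0000 -1.0000
    outer loop
      vertex 3.81 0.60 0.00
      vertex 0.04 7.29 0.00
      vertex 12.22 9.73 0.00
    endloop
  endfacet
  facet normal 0.0000 0.0000 -1.0000
    outer loop
      vertex 11.33 2.11 0.00
      vertex 3.81 0.60 0.00
      vertex 12.22 9.73 0.00
    endloop
  endfacet
  facet normal 0.3995 0.8701 0.2887
    outer loop
      vertex 12.22 9.73 0.00
      vertex 5.25 12.93 0.00
      vertex 6.53 6.53 17.52
    endloop
  endfacet
  facet normal -0.7033 0.6497 0.2887
    outer loop
      vertex 5.25 12.93 0.00
      vertex 0.04 7.29 0.00
      vertex 6.53 6.53 17.52
    endloop
  endfacet
  facet normal -0.8341 -0.4701 0.2886
    outer loop
      vertex 0.04 7.29 0.00
      vertex 3.81 0.60 0.00
      vertex 6.53 6.53 17.52
    endloop
  endfacet
  facet normal 0.1885 -0.9387 0.2885
    outer loop
      vertex 3.81 0.60 0.00
      vertex 11.33 2.11 0.00
      vertex 6.53 6.53 17.52
    endloop
  endfacet
  facet normal 0.9510 -0.1111 0.2886
    outer loop
      vertex 11.33 2.11 0.00
      vertex 12.22 9.73 0.00
      vertex 6.53 6.53 17.52
    endloop
  endfacet
endsolid part

The G0 Z moves step by Δz≈2.19 mm. The G1 loops shrink linearly with z, so the solid tapers from its base footprint up to z≈17.5. Closing with a flat bottom cap and the tapered top and triangulating gives 8 facets — a regular 5-sided pyramid, base circumscribed radius ≈ 6.53 mm, apex at z ≈ 17.5 mm.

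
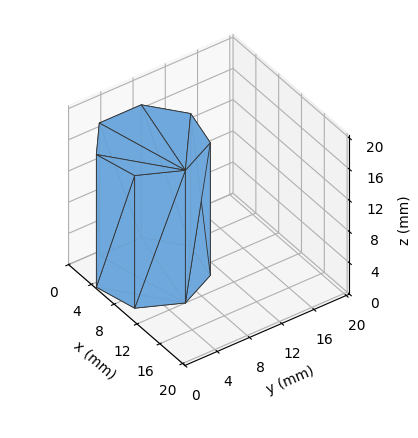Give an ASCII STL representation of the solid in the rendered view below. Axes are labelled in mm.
Reading the render: the shape is a regular 7-sided prism (a cylinder approximated with 7 flat sides), circumscribed radius ≈ 6 mm, height ≈ 17 mm (dimensions read to the nearest mm from the axis ticks). For the STL, each face is triangulated and given an outward normal.

solid part
  facet normal 0.0000 0.0000 -1.0000
    outer loop
      vertex 4.665 11.850 0.000
      vertex 9.741 10.691 0.000
      vertex 12.000 6.000 0.000
    endloop
  endfacet
  facet normal 0.0000 0.0000 -1.0000
    outer loop
      vertex 0.594 8.603 0.000
      vertex 4.665 11.850 0.000
      vertex 12.000 6.000 0.000
    endloop
  endfacet
  facet normal 0.0000 0.0000 -1.0000
    outer loop
      vertex 0.594 3.397 0.000
      vertex 0.594 8.603 0.000
      vertex 12.000 6.000 0.000
    endloop
  endfacet
  facet normal 0.0000 0.0000 -1.0000
    outer loop
      vertex 4.665 0.150 0.000
      vertex 0.594 3.397 0.000
      vertex 12.000 6.000 0.000
    endloop
  endfacet
  facet normal 0.0000 0.0000 -1.0000
    outer loop
      vertex 9.741 1.309 0.000
      vertex 4.665 0.150 0.000
      vertex 12.000 6.000 0.000
    endloop
  endfacet
  facet normal 0.0000 0.0000 1.0000
    outer loop
      vertex 12.000 6.000 17.000
      vertex 9.741 10.691 17.000
      vertex 4.665 11.850 17.000
    endloop
  endfacet
  facet normal 0.0000 0.0000 1.0000
    outer loop
      vertex 12.000 6.000 17.000
      vertex 4.665 11.850 17.000
      vertex 0.594 8.603 17.000
    endloop
  endfacet
  facet normal 0.0000 0.0000 1.0000
    outer loop
      vertex 12.000 6.000 17.000
      vertex 0.594 8.603 17.000
      vertex 0.594 3.397 17.000
    endloop
  endfacet
  facet normal 0.0000 0.0000 1.0000
    outer loop
      vertex 12.000 6.000 17.000
      vertex 0.594 3.397 17.000
      vertex 4.665 0.150 17.000
    endloop
  endfacet
  facet normal 0.0000 0.0000 1.0000
    outer loop
      vertex 12.000 6.000 17.000
      vertex 4.665 0.150 17.000
      vertex 9.741 1.309 17.000
    endloop
  endfacet
  facet normal 0.9010 0.4339 0.0000
    outer loop
      vertex 12.000 6.000 0.000
      vertex 9.741 10.691 0.000
      vertex 9.741 10.691 17.000
    endloop
  endfacet
  facet normal 0.9010 0.4339 0.0000
    outer loop
      vertex 12.000 6.000 0.000
      vertex 9.741 10.691 17.000
      vertex 12.000 6.000 17.000
    endloop
  endfacet
  facet normal 0.2226 0.9749 0.0000
    outer loop
      vertex 9.741 10.691 0.000
      vertex 4.665 11.850 0.000
      vertex 4.665 11.850 17.000
    endloop
  endfacet
  facet normal 0.2226 0.9749 0.0000
    outer loop
      vertex 9.741 10.691 0.000
      vertex 4.665 11.850 17.000
      vertex 9.741 10.691 17.000
    endloop
  endfacet
  facet normal -0.6235 0.7818 0.0000
    outer loop
      vertex 4.665 11.850 0.000
      vertex 0.594 8.603 0.000
      vertex 0.594 8.603 17.000
    endloop
  endfacet
  facet normal -0.6235 0.7818 0.0000
    outer loop
      vertex 4.665 11.850 0.000
      vertex 0.594 8.603 17.000
      vertex 4.665 11.850 17.000
    endloop
  endfacet
  facet normal -1.0000 0.0000 0.0000
    outer loop
      vertex 0.594 8.603 0.000
      vertex 0.594 3.397 0.000
      vertex 0.594 3.397 17.000
    endloop
  endfacet
  facet normal -1.0000 0.0000 0.0000
    outer loop
      vertex 0.594 8.603 0.000
      vertex 0.594 3.397 17.000
      vertex 0.594 8.603 17.000
    endloop
  endfacet
  facet normal -0.6235 -0.7818 0.0000
    outer loop
      vertex 0.594 3.397 0.000
      vertex 4.665 0.150 0.000
      vertex 4.665 0.150 17.000
    endloop
  endfacet
  facet normal -0.6235 -0.7818 0.0000
    outer loop
      vertex 0.594 3.397 0.000
      vertex 4.665 0.150 17.000
      vertex 0.594 3.397 17.000
    endloop
  endfacet
  facet normal 0.2226 -0.9749 0.0000
    outer loop
      vertex 4.665 0.150 0.000
      vertex 9.741 1.309 0.000
      vertex 9.741 1.309 17.000
    endloop
  endfacet
  facet normal 0.2226 -0.9749 0.0000
    outer loop
      vertex 4.665 0.150 0.000
      vertex 9.741 1.309 17.000
      vertex 4.665 0.150 17.000
    endloop
  endfacet
  facet normal 0.9010 -0.4339 0.0000
    outer loop
      vertex 9.741 1.309 0.000
      vertex 12.000 6.000 0.000
      vertex 12.000 6.000 17.000
    endloop
  endfacet
  facet normal 0.9010 -0.4339 0.0000
    outer loop
      vertex 9.741 1.309 0.000
      vertex 12.000 6.000 17.000
      vertex 9.741 1.309 17.000
    endloop
  endfacet
endsolid part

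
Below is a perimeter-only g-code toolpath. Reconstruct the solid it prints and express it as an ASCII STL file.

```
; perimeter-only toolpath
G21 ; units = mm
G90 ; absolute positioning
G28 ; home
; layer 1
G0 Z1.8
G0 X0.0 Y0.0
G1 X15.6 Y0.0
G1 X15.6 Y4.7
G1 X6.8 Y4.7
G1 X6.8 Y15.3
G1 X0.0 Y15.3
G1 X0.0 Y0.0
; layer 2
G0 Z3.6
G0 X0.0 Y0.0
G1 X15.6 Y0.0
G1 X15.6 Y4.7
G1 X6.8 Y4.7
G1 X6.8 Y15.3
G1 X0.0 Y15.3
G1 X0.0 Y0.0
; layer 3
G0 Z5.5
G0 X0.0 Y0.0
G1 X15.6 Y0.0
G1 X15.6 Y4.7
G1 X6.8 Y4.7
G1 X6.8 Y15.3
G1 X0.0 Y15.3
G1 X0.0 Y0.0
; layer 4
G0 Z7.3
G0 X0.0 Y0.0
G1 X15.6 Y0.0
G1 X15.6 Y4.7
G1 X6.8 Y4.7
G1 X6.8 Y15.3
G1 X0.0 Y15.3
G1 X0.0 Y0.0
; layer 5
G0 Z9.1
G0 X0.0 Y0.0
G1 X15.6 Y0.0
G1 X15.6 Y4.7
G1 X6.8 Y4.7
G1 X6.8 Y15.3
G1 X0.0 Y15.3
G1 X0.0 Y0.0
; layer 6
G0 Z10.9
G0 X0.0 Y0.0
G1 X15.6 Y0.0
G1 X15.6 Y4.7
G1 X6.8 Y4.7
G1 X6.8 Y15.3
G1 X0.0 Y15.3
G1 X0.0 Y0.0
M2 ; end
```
solid part
  facet normal 0.0000 0.0000 -1.0000
    outer loop
      vertex 15.6 4.7 0.0
      vertex 15.6 0.0 0.0
      vertex 0.0 0.0 0.0
    endloop
  endfacet
  facet normal 0.0000 0.0000 -1.0000
    outer loop
      vertex 6.8 4.7 0.0
      vertex 15.6 4.7 0.0
      vertex 0.0 0.0 0.0
    endloop
  endfacet
  facet normal 0.0000 0.0000 -1.0000
    outer loop
      vertex 6.8 15.3 0.0
      vertex 6.8 4.7 0.0
      vertex 0.0 0.0 0.0
    endloop
  endfacet
  facet normal 0.0000 0.0000 -1.0000
    outer loop
      vertex 0.0 15.3 0.0
      vertex 6.8 15.3 0.0
      vertex 0.0 0.0 0.0
    endloop
  endfacet
  facet normal 0.0000 0.0000 1.0000
    outer loop
      vertex 0.0 0.0 10.9
      vertex 15.6 0.0 10.9
      vertex 15.6 4.7 10.9
    endloop
  endfacet
  facet normal 0.0000 0.0000 1.0000
    outer loop
      vertex 0.0 0.0 10.9
      vertex 15.6 4.7 10.9
      vertex 6.8 4.7 10.9
    endloop
  endfacet
  facet normal 0.0000 0.0000 1.0000
    outer loop
      vertex 0.0 0.0 10.9
      vertex 6.8 4.7 10.9
      vertex 6.8 15.3 10.9
    endloop
  endfacet
  facet normal 0.0000 0.0000 1.0000
    outer loop
      vertex 0.0 0.0 10.9
      vertex 6.8 15.3 10.9
      vertex 0.0 15.3 10.9
    endloop
  endfacet
  facet normal 0.0000 -1.0000 0.0000
    outer loop
      vertex 0.0 0.0 0.0
      vertex 15.6 0.0 0.0
      vertex 15.6 0.0 10.9
    endloop
  endfacet
  facet normal 0.0000 -1.0000 0.0000
    outer loop
      vertex 0.0 0.0 0.0
      vertex 15.6 0.0 10.9
      vertex 0.0 0.0 10.9
    endloop
  endfacet
  facet normal 1.0000 0.0000 0.0000
    outer loop
      vertex 15.6 0.0 0.0
      vertex 15.6 4.7 0.0
      vertex 15.6 4.7 10.9
    endloop
  endfacet
  facet normal 1.0000 0.0000 0.0000
    outer loop
      vertex 15.6 0.0 0.0
      vertex 15.6 4.7 10.9
      vertex 15.6 0.0 10.9
    endloop
  endfacet
  facet normal 0.0000 1.0000 0.0000
    outer loop
      vertex 15.6 4.7 0.0
      vertex 6.8 4.7 0.0
      vertex 6.8 4.7 10.9
    endloop
  endfacet
  facet normal 0.0000 1.0000 0.0000
    outer loop
      vertex 15.6 4.7 0.0
      vertex 6.8 4.7 10.9
      vertex 15.6 4.7 10.9
    endloop
  endfacet
  facet normal 1.0000 0.0000 0.0000
    outer loop
      vertex 6.8 4.7 0.0
      vertex 6.8 15.3 0.0
      vertex 6.8 15.3 10.9
    endloop
  endfacet
  facet normal 1.0000 0.0000 0.0000
    outer loop
      vertex 6.8 4.7 0.0
      vertex 6.8 15.3 10.9
      vertex 6.8 4.7 10.9
    endloop
  endfacet
  facet normal 0.0000 1.0000 0.0000
    outer loop
      vertex 6.8 15.3 0.0
      vertex 0.0 15.3 0.0
      vertex 0.0 15.3 10.9
    endloop
  endfacet
  facet normal 0.0000 1.0000 0.0000
    outer loop
      vertex 6.8 15.3 0.0
      vertex 0.0 15.3 10.9
      vertex 6.8 15.3 10.9
    endloop
  endfacet
  facet normal -1.0000 0.0000 0.0000
    outer loop
      vertex 0.0 15.3 0.0
      vertex 0.0 0.0 0.0
      vertex 0.0 0.0 10.9
    endloop
  endfacet
  facet normal -1.0000 0.0000 0.0000
    outer loop
      vertex 0.0 15.3 0.0
      vertex 0.0 0.0 10.9
      vertex 0.0 15.3 10.9
    endloop
  endfacet
endsolid part

The G0 Z moves step by Δz≈1.8 mm. Every layer's G1 loop is the same polygon, so the solid is a straight extrusion of it from z=0 to z≈10.9. Closing with flat bottom and top caps and triangulating gives 20 facets — an L-shaped prism: outer 15.6 × 15.3 mm, arm thicknesses ≈ 4.7 mm (horizontal) and 6.8 mm (vertical), extruded 10.9 mm in z.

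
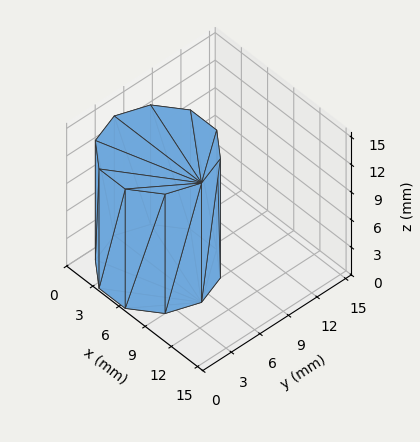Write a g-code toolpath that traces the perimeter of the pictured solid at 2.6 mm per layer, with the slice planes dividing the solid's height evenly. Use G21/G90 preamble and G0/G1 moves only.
Reading the render: the shape is a regular 10-sided prism (a cylinder approximated with 10 flat sides), circumscribed radius ≈ 5 mm, height ≈ 13 mm (dimensions read to the nearest mm from the axis ticks). For the g-code, the solid's height is divided into equal slices at the stated Δz and each level perimeter traced with G1 moves after a G0 lift.

; perimeter-only toolpath
G21 ; units = mm
G90 ; absolute positioning
G28 ; home
; layer 1
G0 Z2.6
G0 X10.0 Y5.0
G1 X9.0 Y7.9
G1 X6.5 Y9.8
G1 X3.5 Y9.8
G1 X1.0 Y7.9
G1 X0.0 Y5.0
G1 X1.0 Y2.1
G1 X3.5 Y0.2
G1 X6.5 Y0.2
G1 X9.0 Y2.1
G1 X10.0 Y5.0
; layer 2
G0 Z5.2
G0 X10.0 Y5.0
G1 X9.0 Y7.9
G1 X6.5 Y9.8
G1 X3.5 Y9.8
G1 X1.0 Y7.9
G1 X0.0 Y5.0
G1 X1.0 Y2.1
G1 X3.5 Y0.2
G1 X6.5 Y0.2
G1 X9.0 Y2.1
G1 X10.0 Y5.0
; layer 3
G0 Z7.8
G0 X10.0 Y5.0
G1 X9.0 Y7.9
G1 X6.5 Y9.8
G1 X3.5 Y9.8
G1 X1.0 Y7.9
G1 X0.0 Y5.0
G1 X1.0 Y2.1
G1 X3.5 Y0.2
G1 X6.5 Y0.2
G1 X9.0 Y2.1
G1 X10.0 Y5.0
; layer 4
G0 Z10.4
G0 X10.0 Y5.0
G1 X9.0 Y7.9
G1 X6.5 Y9.8
G1 X3.5 Y9.8
G1 X1.0 Y7.9
G1 X0.0 Y5.0
G1 X1.0 Y2.1
G1 X3.5 Y0.2
G1 X6.5 Y0.2
G1 X9.0 Y2.1
G1 X10.0 Y5.0
; layer 5
G0 Z13.0
G0 X10.0 Y5.0
G1 X9.0 Y7.9
G1 X6.5 Y9.8
G1 X3.5 Y9.8
G1 X1.0 Y7.9
G1 X0.0 Y5.0
G1 X1.0 Y2.1
G1 X3.5 Y0.2
G1 X6.5 Y0.2
G1 X9.0 Y2.1
G1 X10.0 Y5.0
M2 ; end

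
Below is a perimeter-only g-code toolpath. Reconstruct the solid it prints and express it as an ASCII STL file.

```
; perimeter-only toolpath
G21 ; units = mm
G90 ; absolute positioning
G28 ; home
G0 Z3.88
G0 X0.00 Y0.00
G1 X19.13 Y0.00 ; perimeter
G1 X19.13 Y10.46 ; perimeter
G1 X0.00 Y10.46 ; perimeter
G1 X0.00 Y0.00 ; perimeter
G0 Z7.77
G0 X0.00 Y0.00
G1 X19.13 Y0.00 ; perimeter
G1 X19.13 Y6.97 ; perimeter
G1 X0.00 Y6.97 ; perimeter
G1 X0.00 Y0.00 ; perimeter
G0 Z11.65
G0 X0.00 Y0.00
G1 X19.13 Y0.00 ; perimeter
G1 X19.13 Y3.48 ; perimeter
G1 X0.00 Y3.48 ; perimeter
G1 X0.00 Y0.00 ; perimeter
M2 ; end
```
solid part
  facet normal 0.0000 0.0000 -1.0000
    outer loop
      vertex 19.13 13.94 0.00
      vertex 19.13 0.00 0.00
      vertex 0.00 0.00 0.00
    endloop
  endfacet
  facet normal 0.0000 0.0000 -1.0000
    outer loop
      vertex 0.00 13.94 0.00
      vertex 19.13 13.94 0.00
      vertex 0.00 0.00 0.00
    endloop
  endfacet
  facet normal 0.0000 -1.0000 0.0000
    outer loop
      vertex 0.00 0.00 0.00
      vertex 19.13 0.00 0.00
      vertex 19.13 0.00 15.54
    endloop
  endfacet
  facet normal 0.0000 -1.0000 0.0000
    outer loop
      vertex 0.00 0.00 0.00
      vertex 19.13 0.00 15.54
      vertex 0.00 0.00 15.54
    endloop
  endfacet
  facet normal 0.0000 0.7444 0.6677
    outer loop
      vertex 0.00 0.00 15.54
      vertex 19.13 0.00 15.54
      vertex 19.13 13.94 0.00
    endloop
  endfacet
  facet normal 0.0000 0.7444 0.6677
    outer loop
      vertex 0.00 0.00 15.54
      vertex 19.13 13.94 0.00
      vertex 0.00 13.94 0.00
    endloop
  endfacet
  facet normal -1.0000 0.0000 0.0000
    outer loop
      vertex 0.00 0.00 15.54
      vertex 0.00 13.94 0.00
      vertex 0.00 0.00 0.00
    endloop
  endfacet
  facet normal 1.0000 0.0000 0.0000
    outer loop
      vertex 19.13 0.00 0.00
      vertex 19.13 13.94 0.00
      vertex 19.13 0.00 15.54
    endloop
  endfacet
endsolid part

The G0 Z moves step by Δz≈3.88 mm. The G1 loops shrink linearly with z, so the solid tapers from its base footprint up to z≈15.5. Closing with a flat bottom cap and the tapered top and triangulating gives 8 facets — a wedge (ramp): 19.1 × 13.9 mm base, rising to 15.5 mm along the y=0 edge and sloping linearly to z=0 at y=13.9.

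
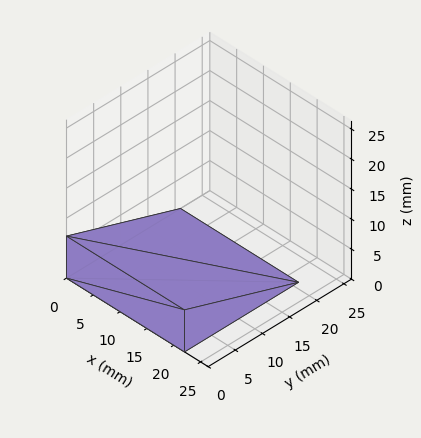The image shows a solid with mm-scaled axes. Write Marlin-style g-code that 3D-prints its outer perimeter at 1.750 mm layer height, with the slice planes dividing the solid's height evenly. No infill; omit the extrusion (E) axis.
Reading the render: the shape is a wedge (ramp): 22 × 21 mm base, rising to 7 mm along the y=0 edge and sloping linearly to z=0 at y=21 (dimensions read to the nearest mm from the axis ticks). For the g-code, the solid's height is divided into equal slices at the stated Δz and each level perimeter traced with G1 moves after a G0 lift.

; perimeter-only toolpath
G21 ; units = mm
G90 ; absolute positioning
G28 ; home
; layer 1
G0 Z1.750
G0 X0.000 Y0.000
G1 X22.000 Y0.000
G1 X22.000 Y15.750
G1 X0.000 Y15.750
G1 X0.000 Y0.000
; layer 2
G0 Z3.500
G0 X0.000 Y0.000
G1 X22.000 Y0.000
G1 X22.000 Y10.500
G1 X0.000 Y10.500
G1 X0.000 Y0.000
; layer 3
G0 Z5.250
G0 X0.000 Y0.000
G1 X22.000 Y0.000
G1 X22.000 Y5.250
G1 X0.000 Y5.250
G1 X0.000 Y0.000
M2 ; end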